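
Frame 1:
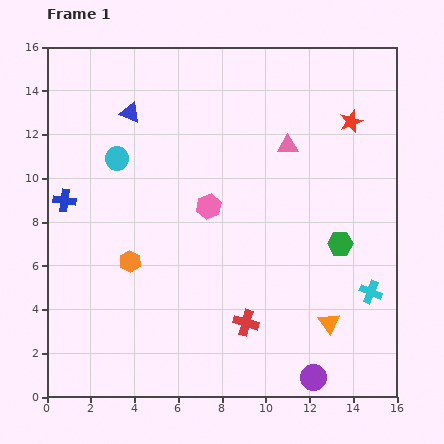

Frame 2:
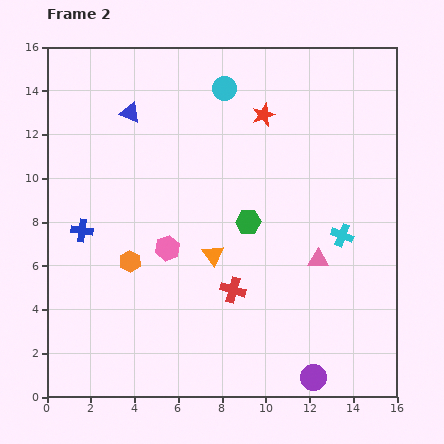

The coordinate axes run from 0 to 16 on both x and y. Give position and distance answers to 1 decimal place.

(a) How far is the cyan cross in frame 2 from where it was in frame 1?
2.9

The cyan cross moved from (14.8, 4.8) to (13.5, 7.4), a distance of √(1.3² + 2.6²) ≈ 2.9.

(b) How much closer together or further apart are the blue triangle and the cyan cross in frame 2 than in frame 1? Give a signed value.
-2.5

Distance in frame 1: 13.7. Distance in frame 2: 11.2.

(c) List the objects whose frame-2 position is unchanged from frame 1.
the purple circle, the orange hexagon, the blue triangle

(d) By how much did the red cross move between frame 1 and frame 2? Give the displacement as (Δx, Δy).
(-0.6, 1.5)

The red cross was at (9.1, 3.4) in frame 1 and (8.5, 4.9) in frame 2.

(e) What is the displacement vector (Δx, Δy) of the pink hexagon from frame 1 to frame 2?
(-1.9, -1.9)

The pink hexagon was at (7.4, 8.7) in frame 1 and (5.5, 6.8) in frame 2.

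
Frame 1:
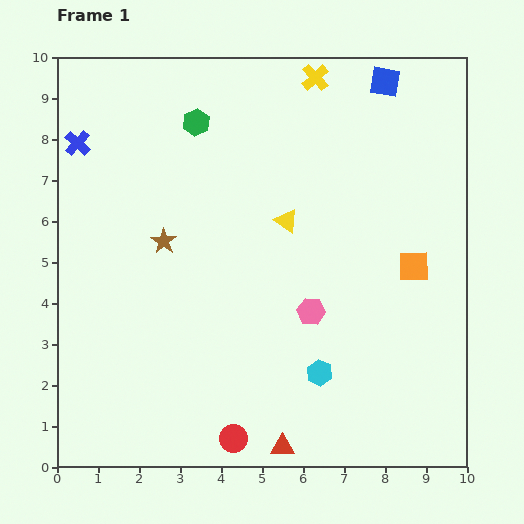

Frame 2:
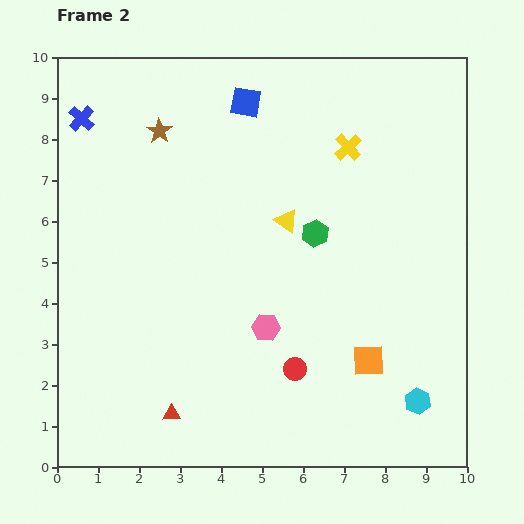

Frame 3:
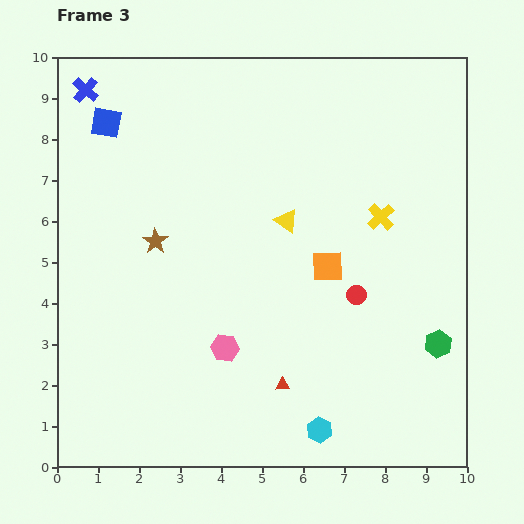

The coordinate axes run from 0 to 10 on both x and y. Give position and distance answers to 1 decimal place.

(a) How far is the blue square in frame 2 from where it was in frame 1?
3.4

The blue square moved from (8.0, 9.4) to (4.6, 8.9), a distance of √(3.4² + 0.5²) ≈ 3.4.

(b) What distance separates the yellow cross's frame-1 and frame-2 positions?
1.9

The yellow cross moved from (6.3, 9.5) to (7.1, 7.8), a distance of √(0.8² + 1.7²) ≈ 1.9.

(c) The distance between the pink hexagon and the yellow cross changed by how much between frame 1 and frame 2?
-0.9

Distance in frame 1: 5.7. Distance in frame 2: 4.8.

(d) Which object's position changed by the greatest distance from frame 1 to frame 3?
the green hexagon

(moved 8.0; next 6.9)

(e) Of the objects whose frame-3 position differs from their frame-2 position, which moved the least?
the blue cross

(moved 0.7)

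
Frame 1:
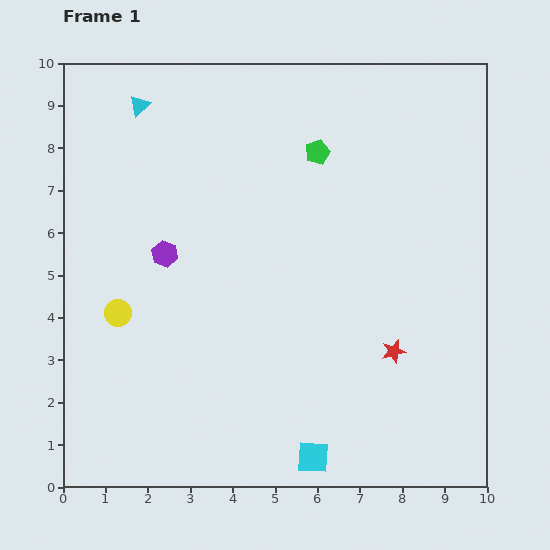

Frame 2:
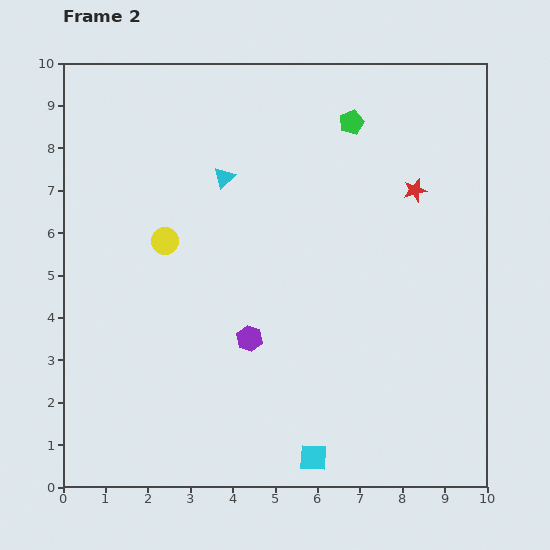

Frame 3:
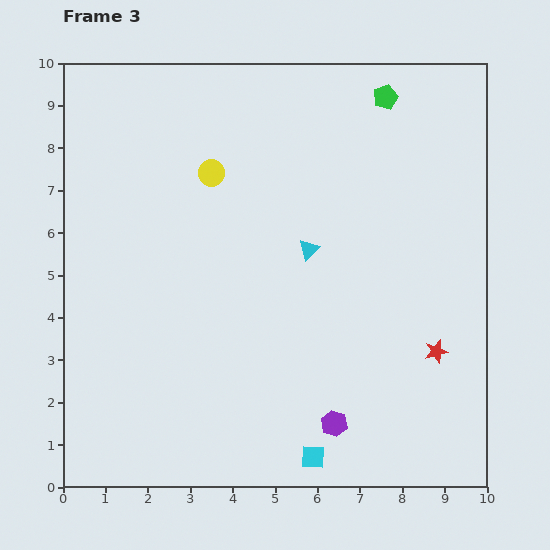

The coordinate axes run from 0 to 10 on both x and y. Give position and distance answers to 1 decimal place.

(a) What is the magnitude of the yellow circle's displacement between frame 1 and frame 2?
2.0

The yellow circle moved from (1.3, 4.1) to (2.4, 5.8), a distance of √(1.1² + 1.7²) ≈ 2.0.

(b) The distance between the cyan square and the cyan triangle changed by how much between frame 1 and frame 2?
-2.4

Distance in frame 1: 9.3. Distance in frame 2: 6.9.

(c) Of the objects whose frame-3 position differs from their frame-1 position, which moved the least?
the red star

(moved 1.0)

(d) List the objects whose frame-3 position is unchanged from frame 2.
the cyan square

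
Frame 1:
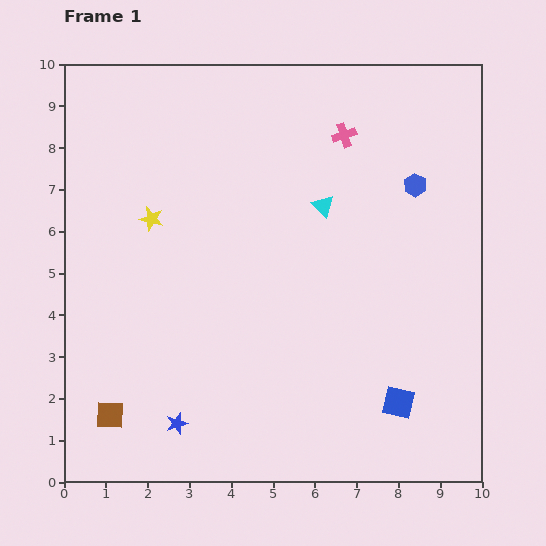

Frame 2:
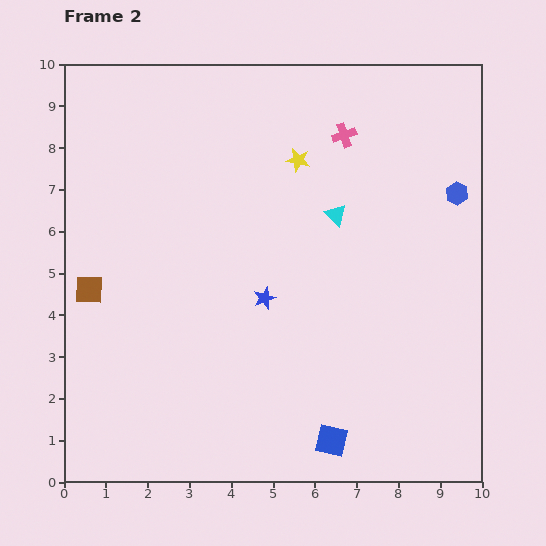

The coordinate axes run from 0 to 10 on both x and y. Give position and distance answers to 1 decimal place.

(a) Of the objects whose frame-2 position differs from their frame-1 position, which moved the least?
the cyan triangle

(moved 0.4)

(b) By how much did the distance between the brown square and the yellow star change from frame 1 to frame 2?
+1.1

Distance in frame 1: 4.8. Distance in frame 2: 5.9.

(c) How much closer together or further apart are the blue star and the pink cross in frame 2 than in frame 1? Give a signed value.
-3.7

Distance in frame 1: 8.0. Distance in frame 2: 4.3.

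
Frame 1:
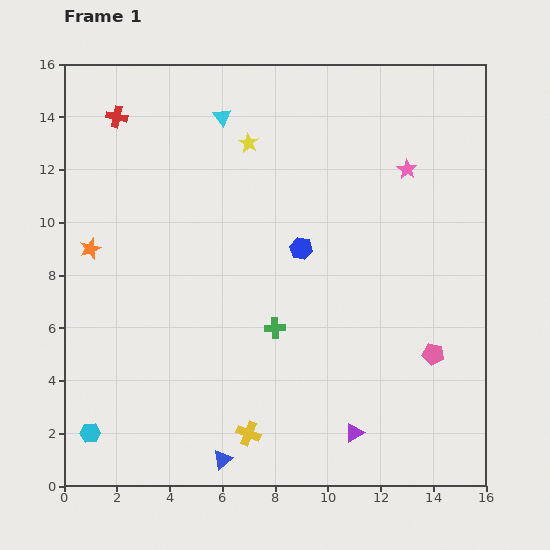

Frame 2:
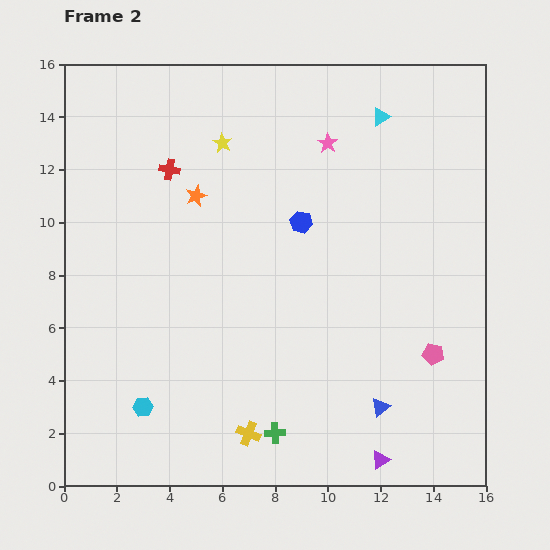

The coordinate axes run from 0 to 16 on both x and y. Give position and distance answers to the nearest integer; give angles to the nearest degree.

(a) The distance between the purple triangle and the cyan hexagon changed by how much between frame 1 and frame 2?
-1

Distance in frame 1: 10. Distance in frame 2: 9.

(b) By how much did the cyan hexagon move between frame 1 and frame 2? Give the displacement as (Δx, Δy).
(2, 1)

The cyan hexagon was at (1, 2) in frame 1 and (3, 3) in frame 2.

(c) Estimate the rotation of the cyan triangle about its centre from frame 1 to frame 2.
34° clockwise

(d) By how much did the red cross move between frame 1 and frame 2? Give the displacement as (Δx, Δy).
(2, -2)

The red cross was at (2, 14) in frame 1 and (4, 12) in frame 2.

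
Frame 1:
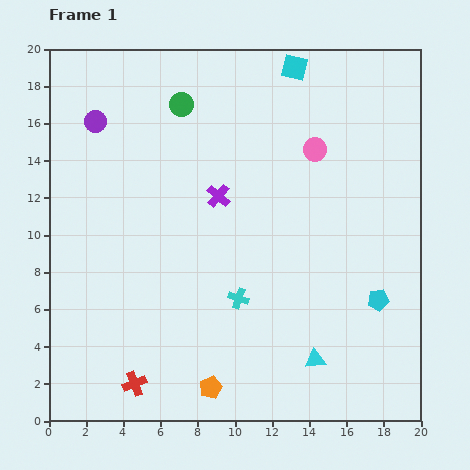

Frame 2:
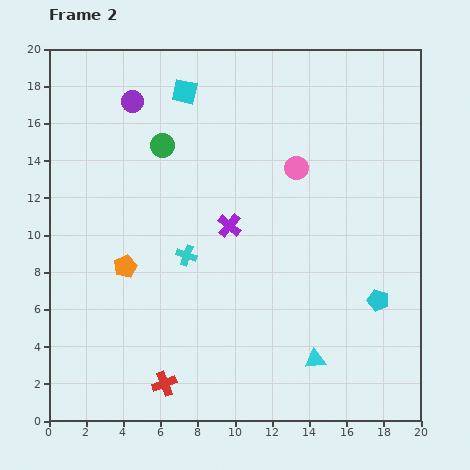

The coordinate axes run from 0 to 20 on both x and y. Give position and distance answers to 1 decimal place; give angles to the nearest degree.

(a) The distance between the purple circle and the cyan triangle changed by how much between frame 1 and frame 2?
-0.4

Distance in frame 1: 17.4. Distance in frame 2: 17.0.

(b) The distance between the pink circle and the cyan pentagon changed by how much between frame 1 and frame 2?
-0.4

Distance in frame 1: 8.8. Distance in frame 2: 8.4.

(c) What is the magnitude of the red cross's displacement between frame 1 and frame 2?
1.6

The red cross moved from (4.6, 2.0) to (6.2, 2.0), a distance of √(1.6² + 0.0²) ≈ 1.6.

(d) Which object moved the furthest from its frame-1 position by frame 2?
the orange pentagon

(moved 8.0; next 6.0)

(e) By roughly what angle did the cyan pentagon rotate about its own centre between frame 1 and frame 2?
25° clockwise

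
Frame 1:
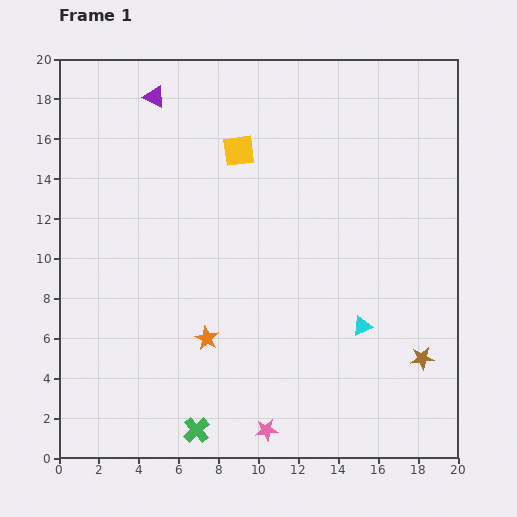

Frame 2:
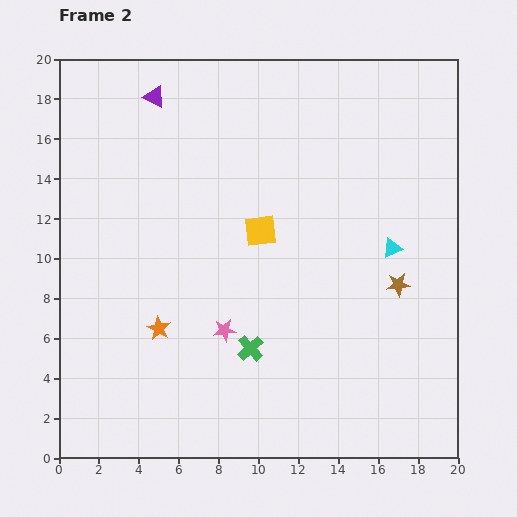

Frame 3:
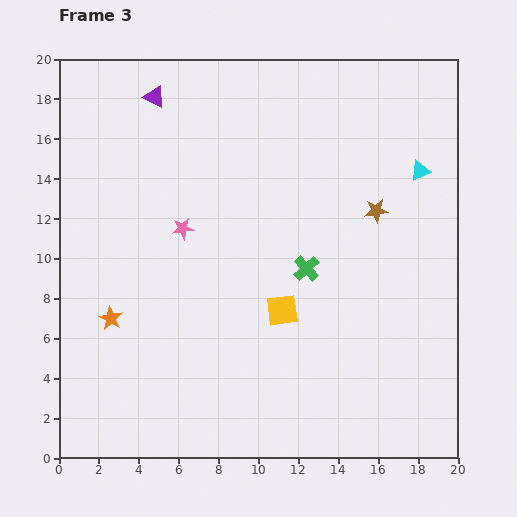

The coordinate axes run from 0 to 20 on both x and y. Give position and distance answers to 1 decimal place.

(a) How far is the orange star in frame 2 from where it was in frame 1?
2.5

The orange star moved from (7.4, 6.0) to (5.0, 6.5), a distance of √(2.4² + 0.5²) ≈ 2.5.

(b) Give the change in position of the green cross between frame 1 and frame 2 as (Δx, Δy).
(2.7, 4.1)

The green cross was at (6.9, 1.4) in frame 1 and (9.6, 5.5) in frame 2.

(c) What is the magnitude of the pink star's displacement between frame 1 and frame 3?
10.9

The pink star moved from (10.4, 1.4) to (6.2, 11.5), a distance of √(4.2² + 10.1²) ≈ 10.9.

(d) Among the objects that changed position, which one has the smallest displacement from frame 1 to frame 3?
the orange star

(moved 4.9)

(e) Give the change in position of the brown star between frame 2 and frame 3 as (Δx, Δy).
(-1.1, 3.7)

The brown star was at (17.0, 8.7) in frame 2 and (15.9, 12.4) in frame 3.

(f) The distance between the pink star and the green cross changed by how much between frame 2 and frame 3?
+4.9

Distance in frame 2: 1.6. Distance in frame 3: 6.5.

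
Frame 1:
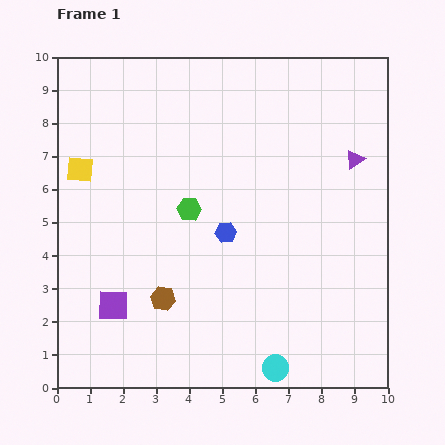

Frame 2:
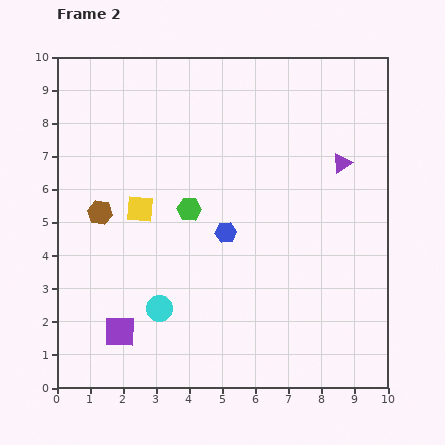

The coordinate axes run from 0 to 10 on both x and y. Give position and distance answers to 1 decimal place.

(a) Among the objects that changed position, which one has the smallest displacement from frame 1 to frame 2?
the purple triangle

(moved 0.4)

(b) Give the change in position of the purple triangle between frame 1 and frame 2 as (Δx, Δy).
(-0.4, -0.1)

The purple triangle was at (9.0, 6.9) in frame 1 and (8.6, 6.8) in frame 2.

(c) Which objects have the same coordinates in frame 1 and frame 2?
the blue hexagon, the green hexagon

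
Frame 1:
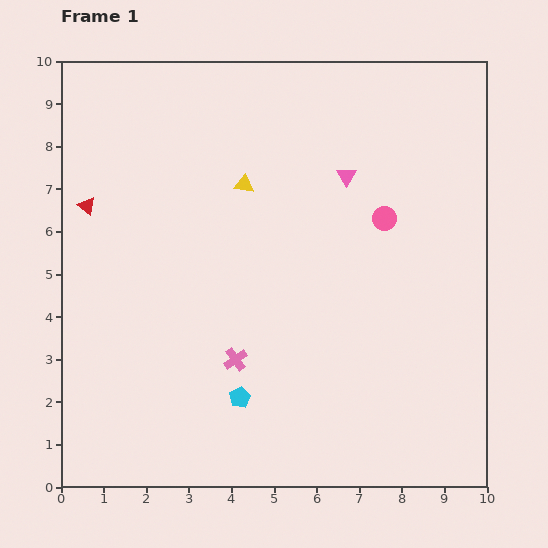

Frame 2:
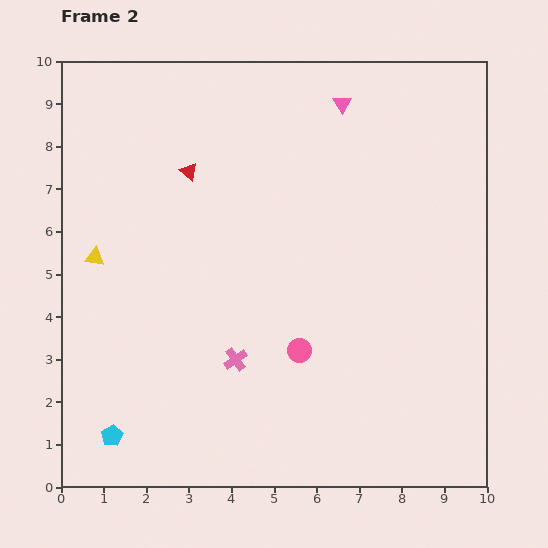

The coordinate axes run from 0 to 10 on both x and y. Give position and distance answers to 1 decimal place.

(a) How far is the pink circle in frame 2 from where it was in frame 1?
3.7

The pink circle moved from (7.6, 6.3) to (5.6, 3.2), a distance of √(2.0² + 3.1²) ≈ 3.7.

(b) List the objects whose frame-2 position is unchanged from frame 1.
the pink cross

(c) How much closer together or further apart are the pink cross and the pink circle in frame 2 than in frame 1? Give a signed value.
-3.3

Distance in frame 1: 4.8. Distance in frame 2: 1.5.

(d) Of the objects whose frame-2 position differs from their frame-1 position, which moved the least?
the pink triangle

(moved 1.7)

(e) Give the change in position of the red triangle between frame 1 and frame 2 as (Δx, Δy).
(2.4, 0.8)

The red triangle was at (0.6, 6.6) in frame 1 and (3.0, 7.4) in frame 2.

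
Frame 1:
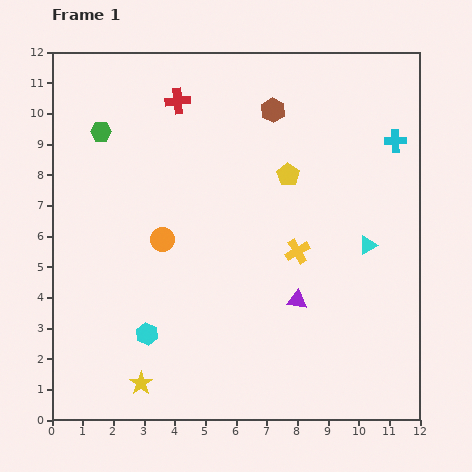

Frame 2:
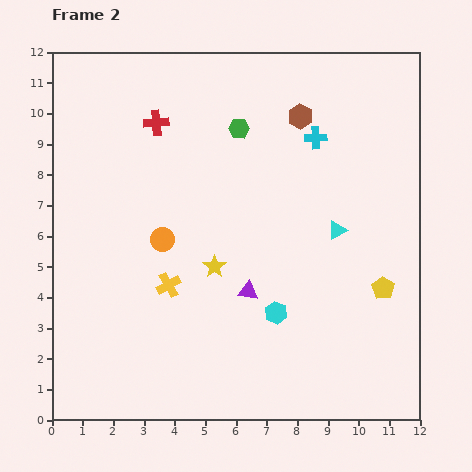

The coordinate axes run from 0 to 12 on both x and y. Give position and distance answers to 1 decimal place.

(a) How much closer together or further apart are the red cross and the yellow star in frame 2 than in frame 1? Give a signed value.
-4.2

Distance in frame 1: 9.3. Distance in frame 2: 5.1.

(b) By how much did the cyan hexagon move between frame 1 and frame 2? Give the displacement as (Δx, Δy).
(4.2, 0.7)

The cyan hexagon was at (3.1, 2.8) in frame 1 and (7.3, 3.5) in frame 2.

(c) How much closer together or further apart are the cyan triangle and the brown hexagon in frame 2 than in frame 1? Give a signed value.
-1.5

Distance in frame 1: 5.4. Distance in frame 2: 3.9.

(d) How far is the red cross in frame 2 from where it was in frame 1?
1.0

The red cross moved from (4.1, 10.4) to (3.4, 9.7), a distance of √(0.7² + 0.7²) ≈ 1.0.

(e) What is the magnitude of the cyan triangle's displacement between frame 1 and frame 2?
1.1

The cyan triangle moved from (10.3, 5.7) to (9.3, 6.2), a distance of √(1.0² + 0.5²) ≈ 1.1.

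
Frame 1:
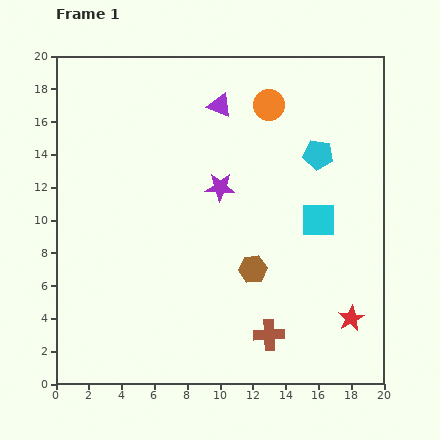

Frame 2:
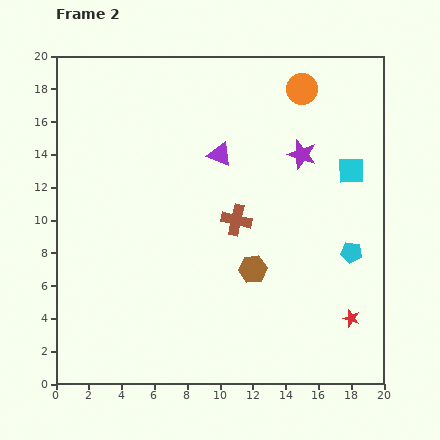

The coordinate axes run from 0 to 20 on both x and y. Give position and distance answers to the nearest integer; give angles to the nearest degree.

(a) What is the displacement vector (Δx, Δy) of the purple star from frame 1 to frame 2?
(5, 2)

The purple star was at (10, 12) in frame 1 and (15, 14) in frame 2.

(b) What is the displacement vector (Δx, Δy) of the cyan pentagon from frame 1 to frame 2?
(2, -6)

The cyan pentagon was at (16, 14) in frame 1 and (18, 8) in frame 2.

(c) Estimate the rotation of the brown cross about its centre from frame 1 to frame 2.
16° clockwise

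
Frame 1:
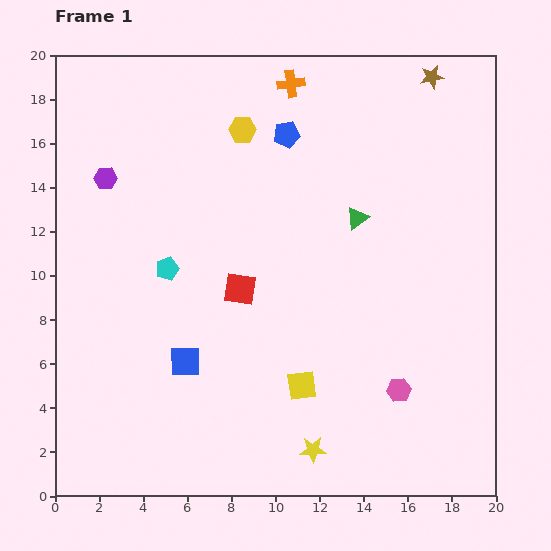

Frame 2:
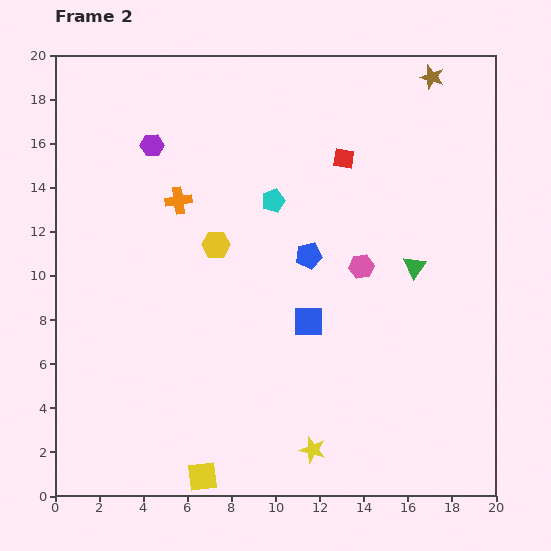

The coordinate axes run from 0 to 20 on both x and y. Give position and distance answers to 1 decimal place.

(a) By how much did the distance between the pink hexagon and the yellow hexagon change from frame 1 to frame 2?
-7.1

Distance in frame 1: 13.8. Distance in frame 2: 6.7.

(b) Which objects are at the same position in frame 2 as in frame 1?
the brown star, the yellow star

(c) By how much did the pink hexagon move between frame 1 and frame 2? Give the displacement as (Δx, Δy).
(-1.7, 5.6)

The pink hexagon was at (15.6, 4.8) in frame 1 and (13.9, 10.4) in frame 2.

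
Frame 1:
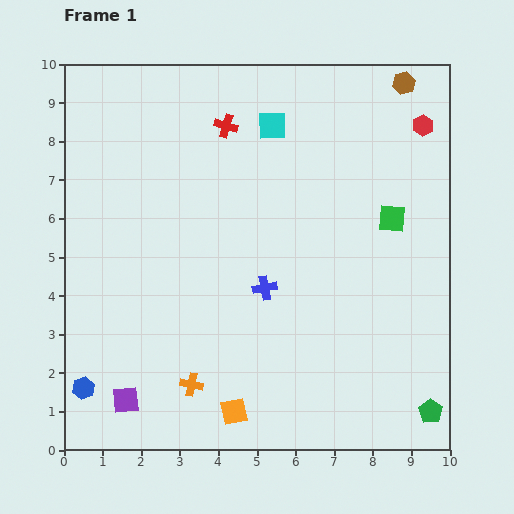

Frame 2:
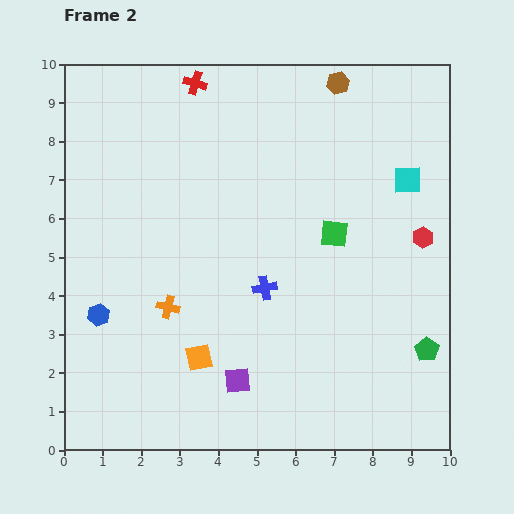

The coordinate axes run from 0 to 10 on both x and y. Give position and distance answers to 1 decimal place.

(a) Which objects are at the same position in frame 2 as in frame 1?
the blue cross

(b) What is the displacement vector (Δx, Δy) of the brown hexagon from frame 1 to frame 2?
(-1.7, 0.0)

The brown hexagon was at (8.8, 9.5) in frame 1 and (7.1, 9.5) in frame 2.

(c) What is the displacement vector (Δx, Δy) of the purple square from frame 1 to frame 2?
(2.9, 0.5)

The purple square was at (1.6, 1.3) in frame 1 and (4.5, 1.8) in frame 2.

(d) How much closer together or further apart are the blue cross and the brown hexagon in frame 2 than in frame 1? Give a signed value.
-0.8

Distance in frame 1: 6.4. Distance in frame 2: 5.6.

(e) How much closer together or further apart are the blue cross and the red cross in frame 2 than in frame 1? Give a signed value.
+1.3

Distance in frame 1: 4.3. Distance in frame 2: 5.6.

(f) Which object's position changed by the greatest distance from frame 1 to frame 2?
the cyan square

(moved 3.8; next 2.9)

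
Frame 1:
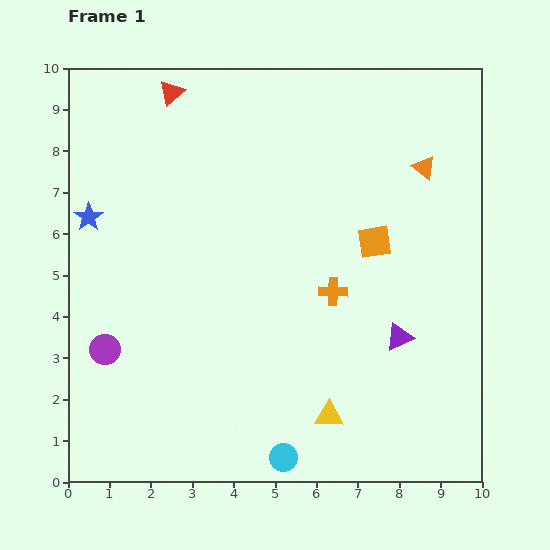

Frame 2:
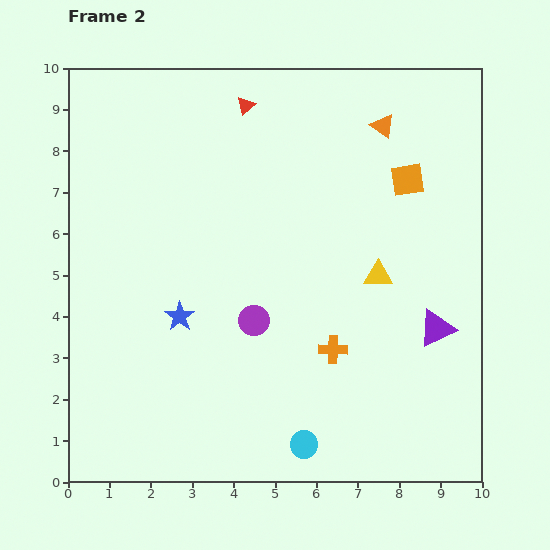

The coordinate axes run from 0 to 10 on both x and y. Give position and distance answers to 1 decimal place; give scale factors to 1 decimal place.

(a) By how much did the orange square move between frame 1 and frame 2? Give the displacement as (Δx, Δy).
(0.8, 1.5)

The orange square was at (7.4, 5.8) in frame 1 and (8.2, 7.3) in frame 2.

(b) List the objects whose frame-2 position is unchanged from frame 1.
none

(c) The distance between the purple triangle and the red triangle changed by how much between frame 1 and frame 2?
-1.0

Distance in frame 1: 8.1. Distance in frame 2: 7.1.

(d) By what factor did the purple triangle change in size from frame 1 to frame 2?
1.3×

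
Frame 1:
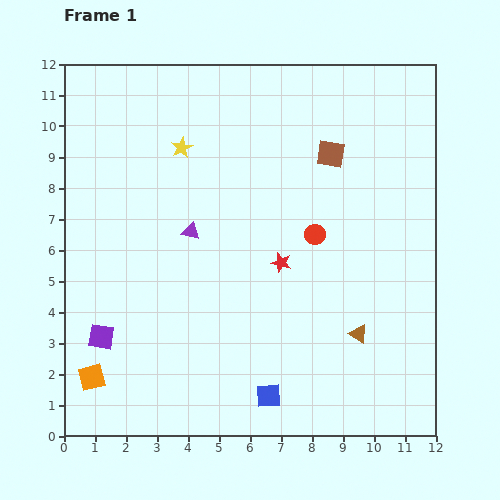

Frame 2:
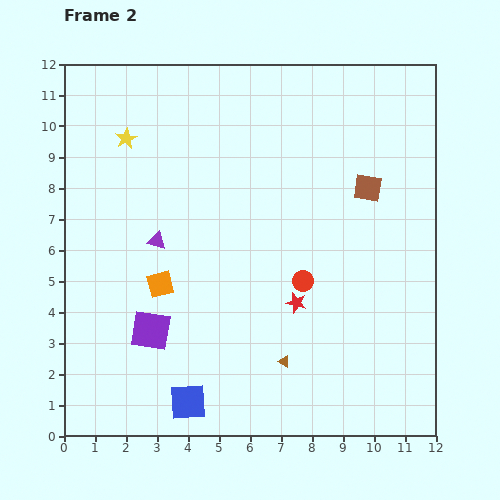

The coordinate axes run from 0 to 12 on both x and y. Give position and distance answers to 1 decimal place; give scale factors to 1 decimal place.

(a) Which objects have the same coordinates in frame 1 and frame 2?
none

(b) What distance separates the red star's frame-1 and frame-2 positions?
1.4

The red star moved from (7.0, 5.6) to (7.5, 4.3), a distance of √(0.5² + 1.3²) ≈ 1.4.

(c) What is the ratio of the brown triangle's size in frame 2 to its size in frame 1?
0.6×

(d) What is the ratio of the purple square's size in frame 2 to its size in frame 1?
1.6×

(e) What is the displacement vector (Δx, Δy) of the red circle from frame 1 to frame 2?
(-0.4, -1.5)

The red circle was at (8.1, 6.5) in frame 1 and (7.7, 5.0) in frame 2.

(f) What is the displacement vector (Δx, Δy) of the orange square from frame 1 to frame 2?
(2.2, 3.0)

The orange square was at (0.9, 1.9) in frame 1 and (3.1, 4.9) in frame 2.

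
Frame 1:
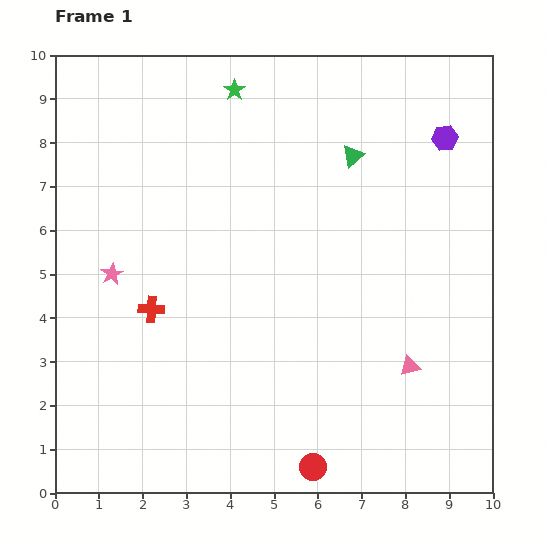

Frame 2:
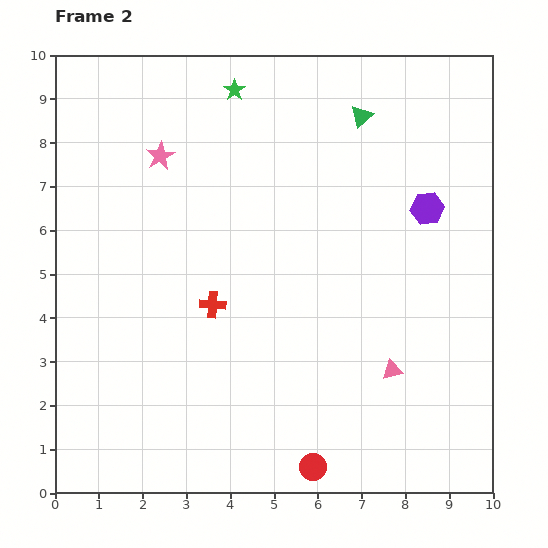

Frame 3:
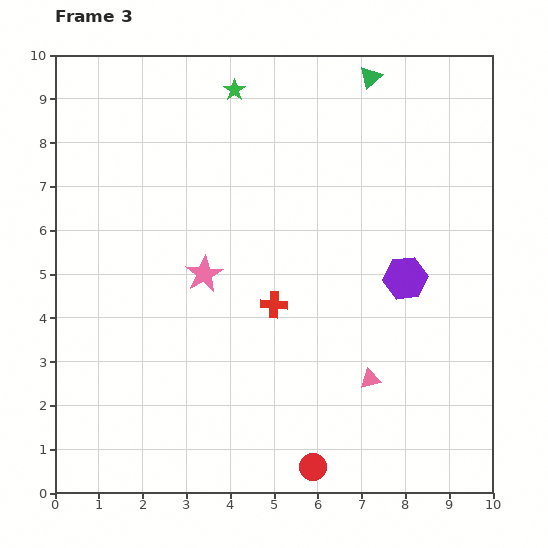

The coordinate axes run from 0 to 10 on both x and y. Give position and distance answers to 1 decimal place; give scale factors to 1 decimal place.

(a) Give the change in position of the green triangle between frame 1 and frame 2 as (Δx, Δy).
(0.2, 0.9)

The green triangle was at (6.8, 7.7) in frame 1 and (7.0, 8.6) in frame 2.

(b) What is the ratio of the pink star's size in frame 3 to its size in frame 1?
1.6×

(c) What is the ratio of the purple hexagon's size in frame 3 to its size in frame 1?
1.7×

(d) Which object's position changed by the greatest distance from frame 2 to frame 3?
the pink star

(moved 2.9; next 1.7)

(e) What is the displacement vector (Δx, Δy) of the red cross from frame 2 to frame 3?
(1.4, 0.0)

The red cross was at (3.6, 4.3) in frame 2 and (5.0, 4.3) in frame 3.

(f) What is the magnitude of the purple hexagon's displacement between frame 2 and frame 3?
1.7

The purple hexagon moved from (8.5, 6.5) to (8.0, 4.9), a distance of √(0.5² + 1.6²) ≈ 1.7.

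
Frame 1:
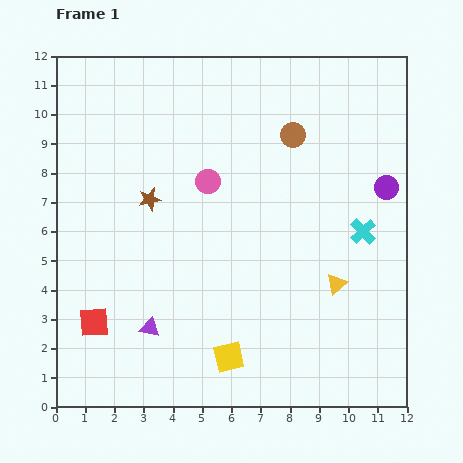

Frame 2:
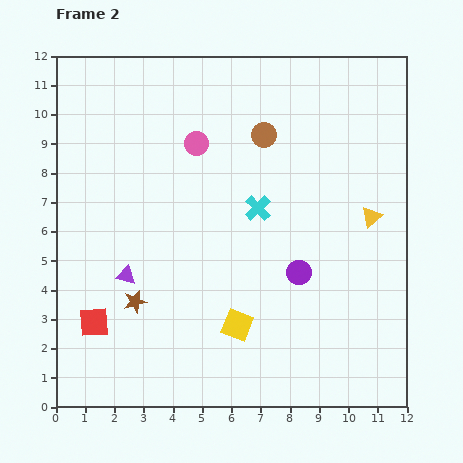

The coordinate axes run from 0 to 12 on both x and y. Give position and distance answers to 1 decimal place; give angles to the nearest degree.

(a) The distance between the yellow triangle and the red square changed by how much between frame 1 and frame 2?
+1.8

Distance in frame 1: 8.4. Distance in frame 2: 10.2.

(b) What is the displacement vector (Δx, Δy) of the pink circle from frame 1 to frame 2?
(-0.4, 1.3)

The pink circle was at (5.2, 7.7) in frame 1 and (4.8, 9.0) in frame 2.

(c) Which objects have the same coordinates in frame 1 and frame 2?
the red square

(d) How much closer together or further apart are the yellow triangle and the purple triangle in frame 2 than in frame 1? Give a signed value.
+2.0

Distance in frame 1: 6.6. Distance in frame 2: 8.6.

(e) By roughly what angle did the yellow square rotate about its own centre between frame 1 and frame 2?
34° clockwise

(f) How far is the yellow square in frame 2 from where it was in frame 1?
1.1

The yellow square moved from (5.9, 1.7) to (6.2, 2.8), a distance of √(0.3² + 1.1²) ≈ 1.1.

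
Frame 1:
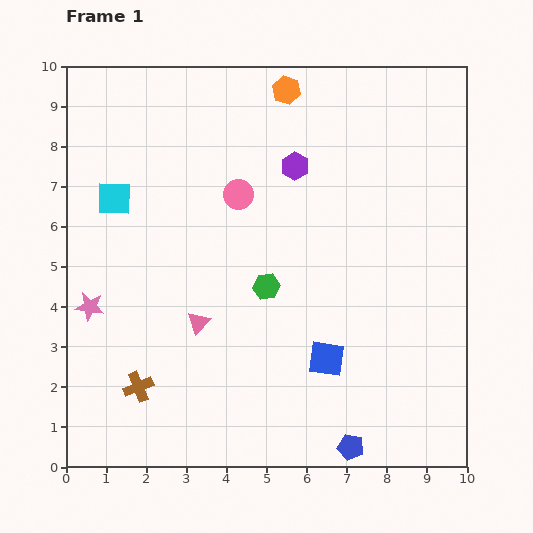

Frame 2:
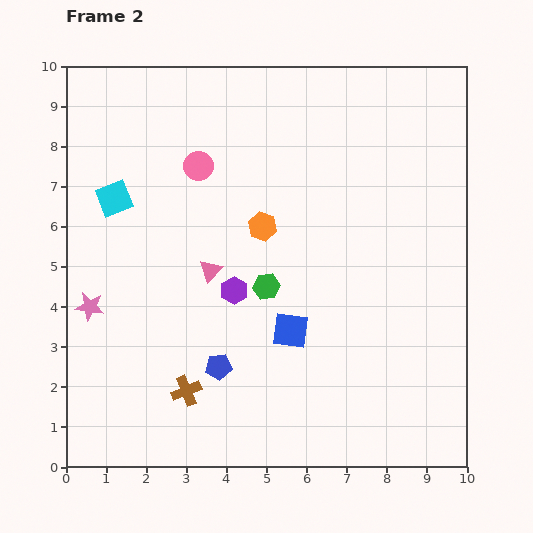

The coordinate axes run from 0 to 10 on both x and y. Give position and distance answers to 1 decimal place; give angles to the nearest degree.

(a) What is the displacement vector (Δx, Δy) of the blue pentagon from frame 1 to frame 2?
(-3.3, 2.0)

The blue pentagon was at (7.1, 0.5) in frame 1 and (3.8, 2.5) in frame 2.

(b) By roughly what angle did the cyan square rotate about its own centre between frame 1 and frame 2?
23° counter-clockwise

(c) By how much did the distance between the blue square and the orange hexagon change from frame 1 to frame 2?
-4.1

Distance in frame 1: 6.8. Distance in frame 2: 2.7.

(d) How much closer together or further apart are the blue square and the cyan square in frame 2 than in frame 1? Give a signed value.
-1.1

Distance in frame 1: 6.6. Distance in frame 2: 5.5.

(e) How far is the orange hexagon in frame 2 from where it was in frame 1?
3.5

The orange hexagon moved from (5.5, 9.4) to (4.9, 6.0), a distance of √(0.6² + 3.4²) ≈ 3.5.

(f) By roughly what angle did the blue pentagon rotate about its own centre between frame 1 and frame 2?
19° counter-clockwise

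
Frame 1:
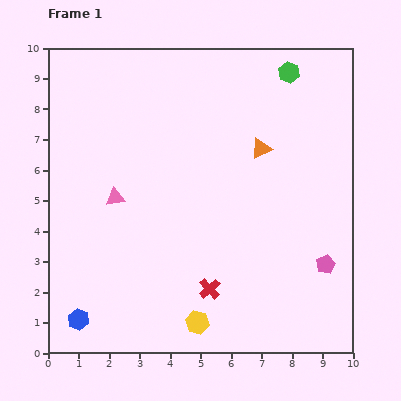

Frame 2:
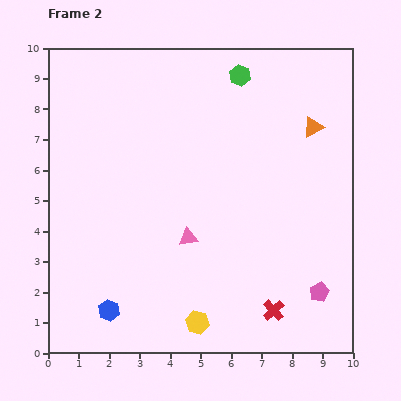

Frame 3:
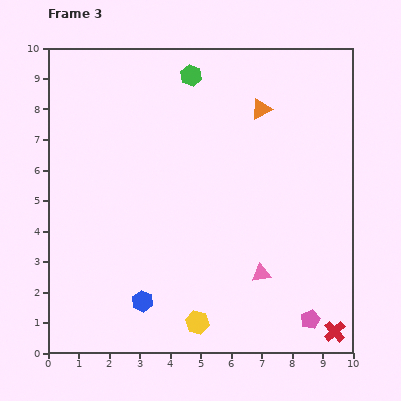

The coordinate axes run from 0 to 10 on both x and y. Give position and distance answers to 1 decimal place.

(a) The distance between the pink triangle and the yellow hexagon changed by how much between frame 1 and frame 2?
-2.1

Distance in frame 1: 4.9. Distance in frame 2: 2.8.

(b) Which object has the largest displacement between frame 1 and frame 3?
the pink triangle

(moved 5.4; next 4.3)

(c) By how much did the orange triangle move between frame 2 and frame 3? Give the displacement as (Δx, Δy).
(-1.7, 0.6)

The orange triangle was at (8.7, 7.4) in frame 2 and (7.0, 8.0) in frame 3.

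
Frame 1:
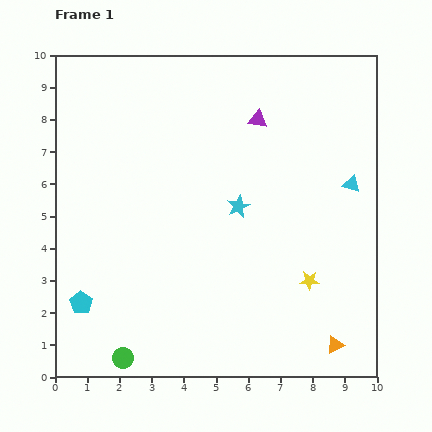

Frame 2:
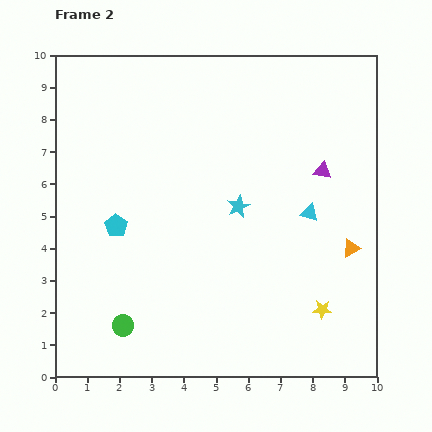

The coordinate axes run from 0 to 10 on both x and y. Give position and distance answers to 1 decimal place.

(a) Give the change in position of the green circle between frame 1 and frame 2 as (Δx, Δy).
(0.0, 1.0)

The green circle was at (2.1, 0.6) in frame 1 and (2.1, 1.6) in frame 2.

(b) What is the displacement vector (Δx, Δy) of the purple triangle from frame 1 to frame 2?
(2.0, -1.6)

The purple triangle was at (6.3, 8.0) in frame 1 and (8.3, 6.4) in frame 2.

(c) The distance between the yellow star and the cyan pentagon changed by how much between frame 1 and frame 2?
-0.2

Distance in frame 1: 7.1. Distance in frame 2: 6.9.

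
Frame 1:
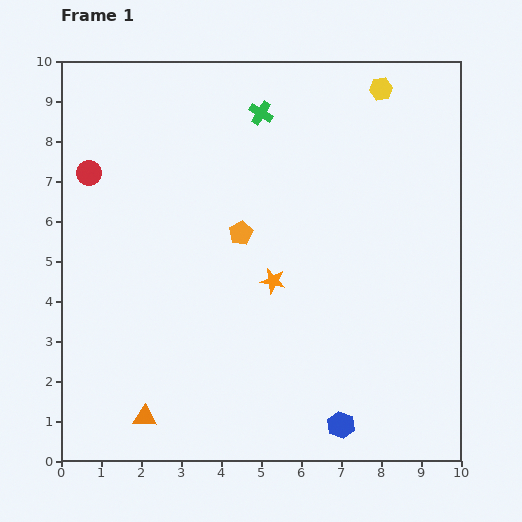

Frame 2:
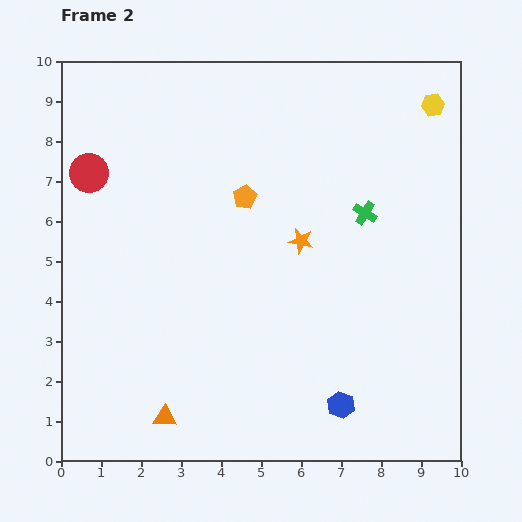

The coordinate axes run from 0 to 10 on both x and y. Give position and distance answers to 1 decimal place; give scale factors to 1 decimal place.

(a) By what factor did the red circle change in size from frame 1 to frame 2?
1.6×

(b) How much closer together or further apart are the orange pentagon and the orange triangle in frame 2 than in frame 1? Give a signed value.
+0.7

Distance in frame 1: 5.2. Distance in frame 2: 5.9.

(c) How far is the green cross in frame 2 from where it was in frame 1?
3.6

The green cross moved from (5.0, 8.7) to (7.6, 6.2), a distance of √(2.6² + 2.5²) ≈ 3.6.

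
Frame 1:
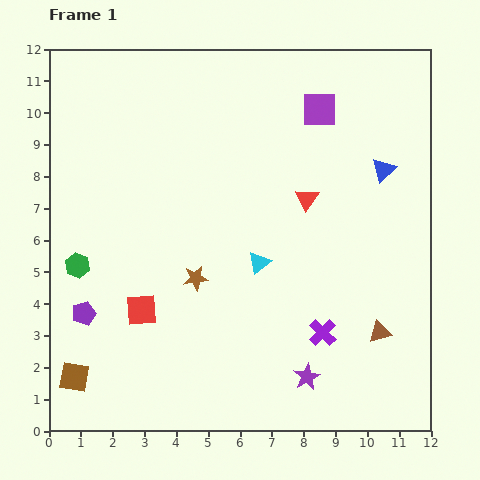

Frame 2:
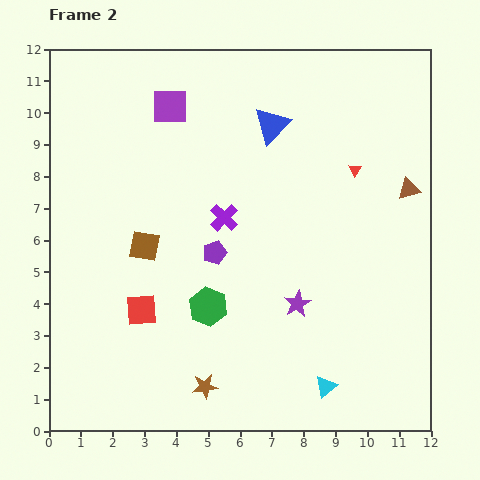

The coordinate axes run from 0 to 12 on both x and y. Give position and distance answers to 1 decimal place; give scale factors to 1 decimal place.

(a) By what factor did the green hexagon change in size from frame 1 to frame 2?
1.6×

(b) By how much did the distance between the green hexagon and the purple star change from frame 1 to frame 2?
-5.2

Distance in frame 1: 8.0. Distance in frame 2: 2.8.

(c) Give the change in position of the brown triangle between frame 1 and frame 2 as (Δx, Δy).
(0.9, 4.5)

The brown triangle was at (10.4, 3.1) in frame 1 and (11.3, 7.6) in frame 2.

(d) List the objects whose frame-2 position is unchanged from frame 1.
the red square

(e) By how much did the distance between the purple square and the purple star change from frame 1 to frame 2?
-1.0

Distance in frame 1: 8.4. Distance in frame 2: 7.4.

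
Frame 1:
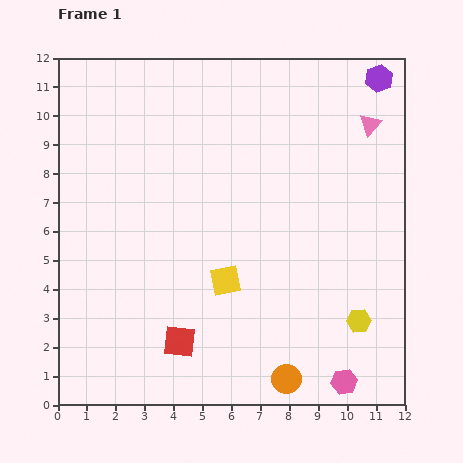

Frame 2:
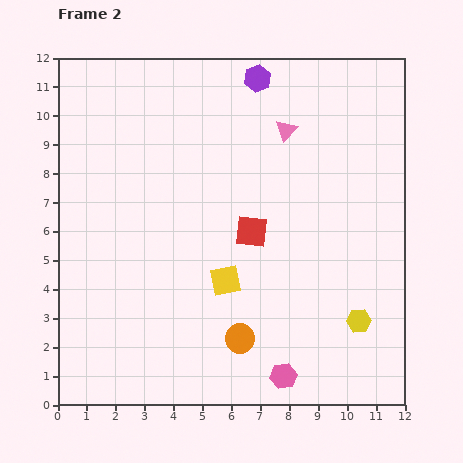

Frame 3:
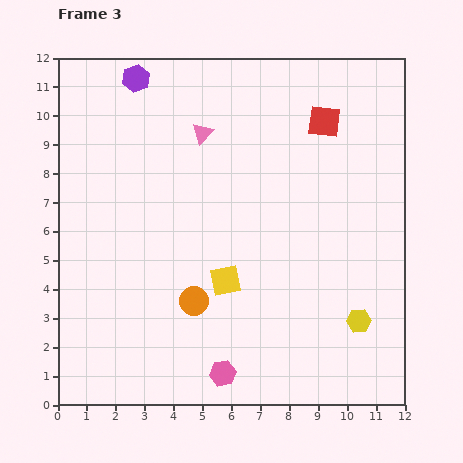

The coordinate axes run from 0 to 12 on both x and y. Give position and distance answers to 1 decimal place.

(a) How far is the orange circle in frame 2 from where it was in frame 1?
2.1

The orange circle moved from (7.9, 0.9) to (6.3, 2.3), a distance of √(1.6² + 1.4²) ≈ 2.1.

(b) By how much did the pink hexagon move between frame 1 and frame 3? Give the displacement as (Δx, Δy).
(-4.2, 0.3)

The pink hexagon was at (9.9, 0.8) in frame 1 and (5.7, 1.1) in frame 3.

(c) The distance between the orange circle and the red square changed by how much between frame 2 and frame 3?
+4.0

Distance in frame 2: 3.7. Distance in frame 3: 7.7.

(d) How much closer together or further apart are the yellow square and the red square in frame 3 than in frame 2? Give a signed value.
+4.6

Distance in frame 2: 1.9. Distance in frame 3: 6.5.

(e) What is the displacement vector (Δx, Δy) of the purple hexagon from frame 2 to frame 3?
(-4.2, 0.0)

The purple hexagon was at (6.9, 11.3) in frame 2 and (2.7, 11.3) in frame 3.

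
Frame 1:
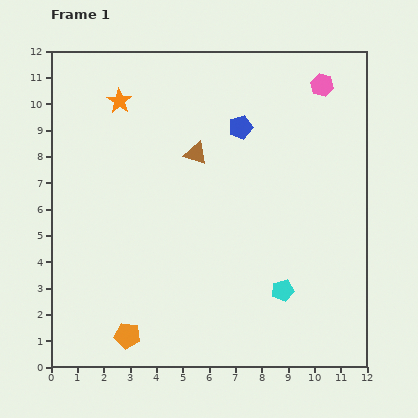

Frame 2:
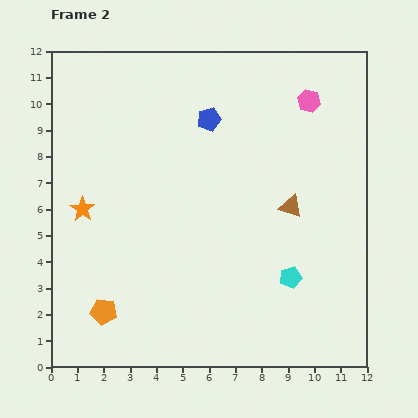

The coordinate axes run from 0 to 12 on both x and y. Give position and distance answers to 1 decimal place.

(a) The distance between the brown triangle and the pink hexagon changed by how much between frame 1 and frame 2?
-1.4

Distance in frame 1: 5.5. Distance in frame 2: 4.1.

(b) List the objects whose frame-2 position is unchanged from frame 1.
none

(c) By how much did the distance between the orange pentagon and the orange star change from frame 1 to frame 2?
-4.9

Distance in frame 1: 8.9. Distance in frame 2: 4.0.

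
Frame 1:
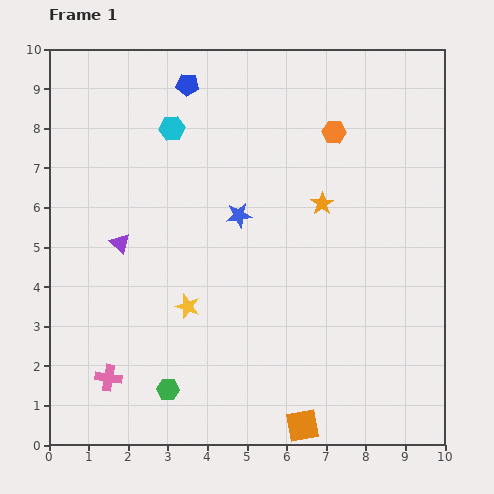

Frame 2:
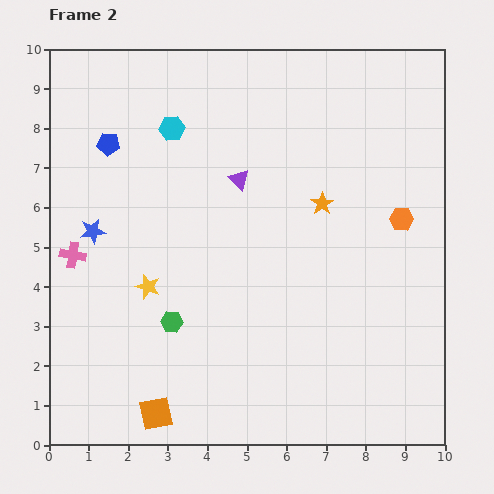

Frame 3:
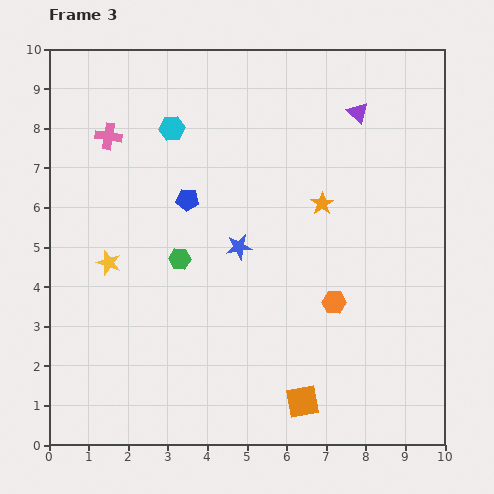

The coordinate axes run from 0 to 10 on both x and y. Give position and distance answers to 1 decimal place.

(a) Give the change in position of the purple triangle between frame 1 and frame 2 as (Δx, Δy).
(3.0, 1.6)

The purple triangle was at (1.8, 5.1) in frame 1 and (4.8, 6.7) in frame 2.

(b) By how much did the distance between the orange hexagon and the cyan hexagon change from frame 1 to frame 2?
+2.1

Distance in frame 1: 4.1. Distance in frame 2: 6.2.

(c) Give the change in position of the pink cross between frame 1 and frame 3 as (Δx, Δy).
(0.0, 6.1)

The pink cross was at (1.5, 1.7) in frame 1 and (1.5, 7.8) in frame 3.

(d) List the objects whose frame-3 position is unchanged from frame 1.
the orange star, the cyan hexagon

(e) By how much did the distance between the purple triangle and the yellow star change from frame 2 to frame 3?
+3.9

Distance in frame 2: 3.5. Distance in frame 3: 7.4.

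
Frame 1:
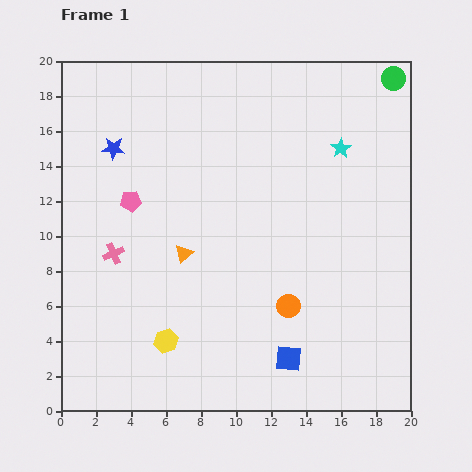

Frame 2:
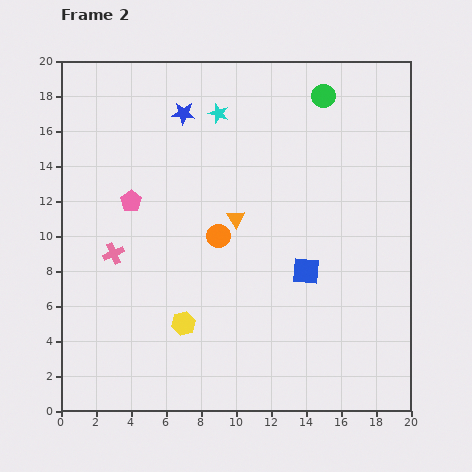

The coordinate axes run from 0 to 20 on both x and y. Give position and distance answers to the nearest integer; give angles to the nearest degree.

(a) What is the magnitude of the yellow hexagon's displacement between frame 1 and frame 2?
1

The yellow hexagon moved from (6, 4) to (7, 5), a distance of √(1² + 1²) ≈ 1.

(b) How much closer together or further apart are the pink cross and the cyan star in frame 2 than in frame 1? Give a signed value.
-4

Distance in frame 1: 14. Distance in frame 2: 10.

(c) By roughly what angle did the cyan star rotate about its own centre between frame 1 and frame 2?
20° counter-clockwise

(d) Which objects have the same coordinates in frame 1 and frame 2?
the pink cross, the pink pentagon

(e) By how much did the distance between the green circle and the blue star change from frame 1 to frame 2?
-8

Distance in frame 1: 16. Distance in frame 2: 8.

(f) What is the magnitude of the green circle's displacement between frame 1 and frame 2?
4

The green circle moved from (19, 19) to (15, 18), a distance of √(4² + 1²) ≈ 4.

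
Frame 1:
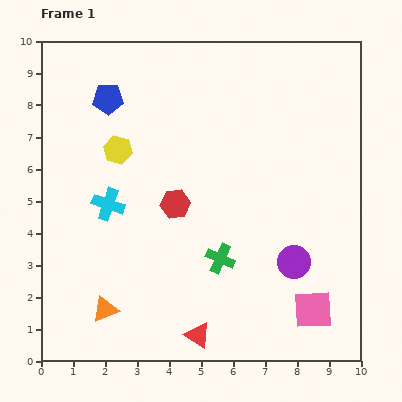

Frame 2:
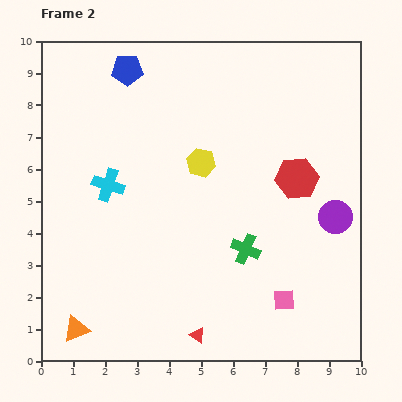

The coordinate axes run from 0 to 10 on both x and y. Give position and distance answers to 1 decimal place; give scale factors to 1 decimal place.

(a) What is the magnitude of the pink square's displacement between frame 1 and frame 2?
0.9

The pink square moved from (8.5, 1.6) to (7.6, 1.9), a distance of √(0.9² + 0.3²) ≈ 0.9.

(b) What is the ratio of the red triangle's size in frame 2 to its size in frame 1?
0.6×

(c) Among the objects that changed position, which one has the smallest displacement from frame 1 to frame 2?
the cyan cross

(moved 0.6)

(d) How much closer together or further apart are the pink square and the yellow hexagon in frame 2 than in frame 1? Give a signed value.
-2.9

Distance in frame 1: 7.9. Distance in frame 2: 5.0.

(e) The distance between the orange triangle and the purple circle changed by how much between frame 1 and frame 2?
+2.7

Distance in frame 1: 6.1. Distance in frame 2: 8.8.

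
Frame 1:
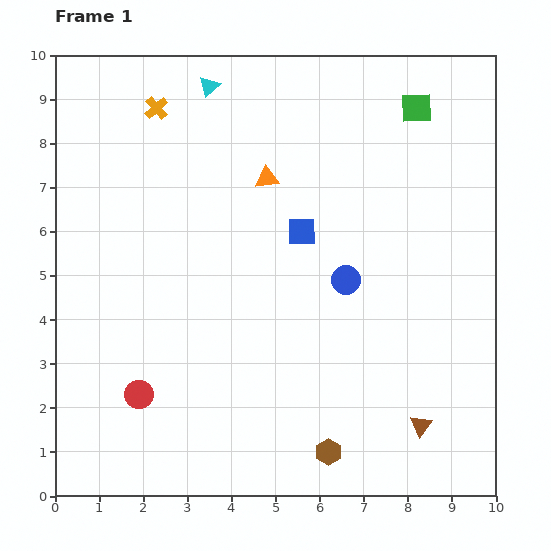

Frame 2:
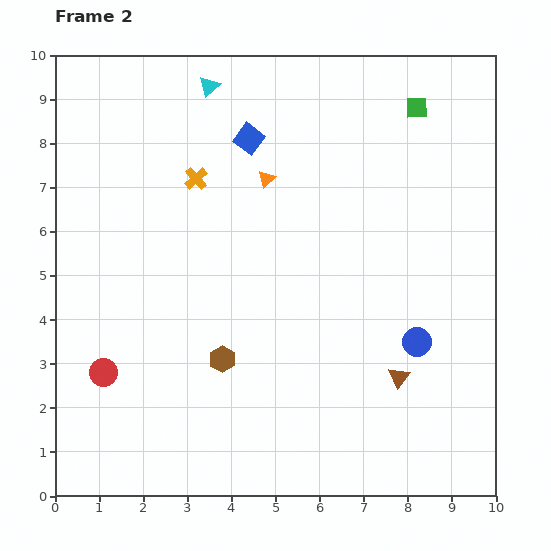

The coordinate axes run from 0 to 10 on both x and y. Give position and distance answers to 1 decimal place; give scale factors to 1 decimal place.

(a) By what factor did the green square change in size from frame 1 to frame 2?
0.7×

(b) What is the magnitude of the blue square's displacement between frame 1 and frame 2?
2.4

The blue square moved from (5.6, 6.0) to (4.4, 8.1), a distance of √(1.2² + 2.1²) ≈ 2.4.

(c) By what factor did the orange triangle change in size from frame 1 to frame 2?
0.7×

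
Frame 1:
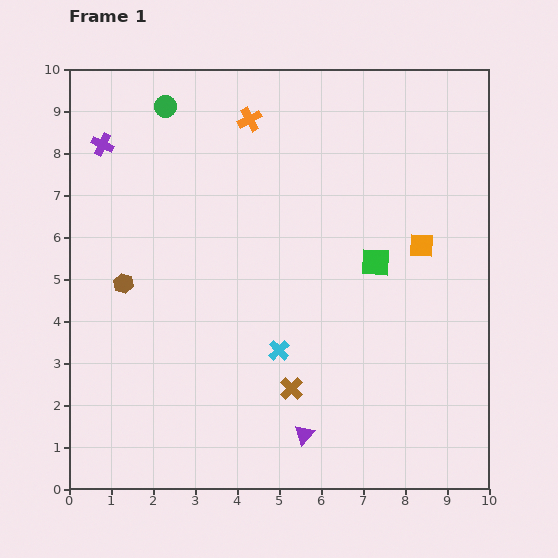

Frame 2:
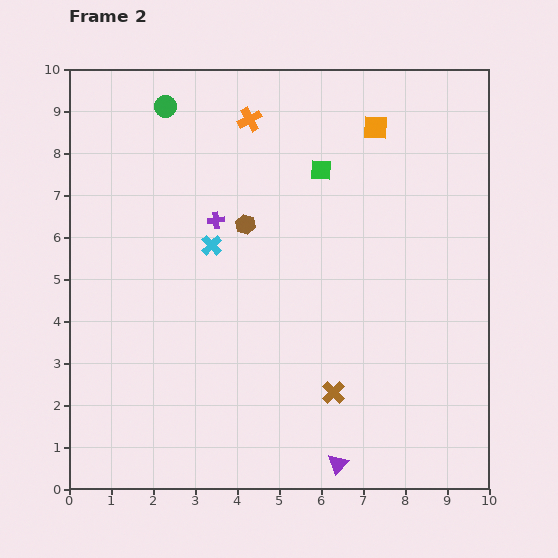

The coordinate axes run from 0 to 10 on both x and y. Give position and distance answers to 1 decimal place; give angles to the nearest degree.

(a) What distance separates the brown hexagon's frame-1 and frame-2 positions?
3.2

The brown hexagon moved from (1.3, 4.9) to (4.2, 6.3), a distance of √(2.9² + 1.4²) ≈ 3.2.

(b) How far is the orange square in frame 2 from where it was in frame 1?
3.0

The orange square moved from (8.4, 5.8) to (7.3, 8.6), a distance of √(1.1² + 2.8²) ≈ 3.0.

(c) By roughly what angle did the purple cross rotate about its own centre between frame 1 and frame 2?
32° counter-clockwise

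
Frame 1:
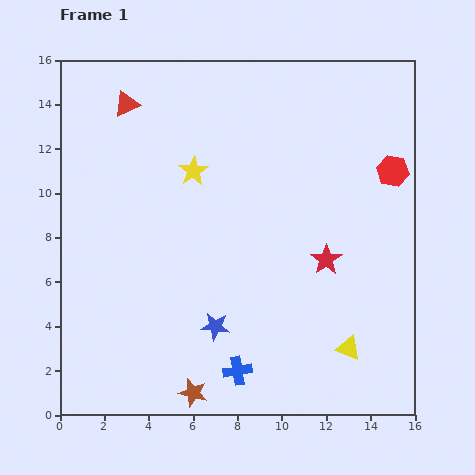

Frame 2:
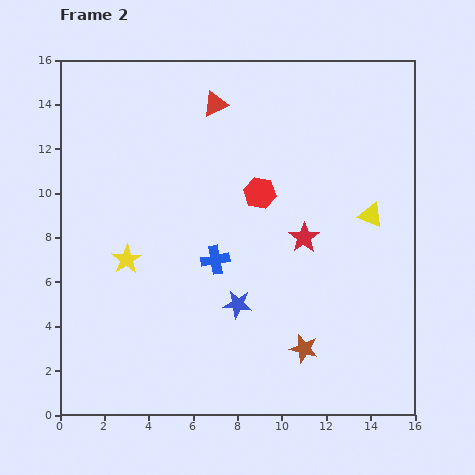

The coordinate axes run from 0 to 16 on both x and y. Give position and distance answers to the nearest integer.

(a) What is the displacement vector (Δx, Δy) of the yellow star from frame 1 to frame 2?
(-3, -4)

The yellow star was at (6, 11) in frame 1 and (3, 7) in frame 2.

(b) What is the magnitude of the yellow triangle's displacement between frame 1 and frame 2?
6

The yellow triangle moved from (13, 3) to (14, 9), a distance of √(1² + 6²) ≈ 6.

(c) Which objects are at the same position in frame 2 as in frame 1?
none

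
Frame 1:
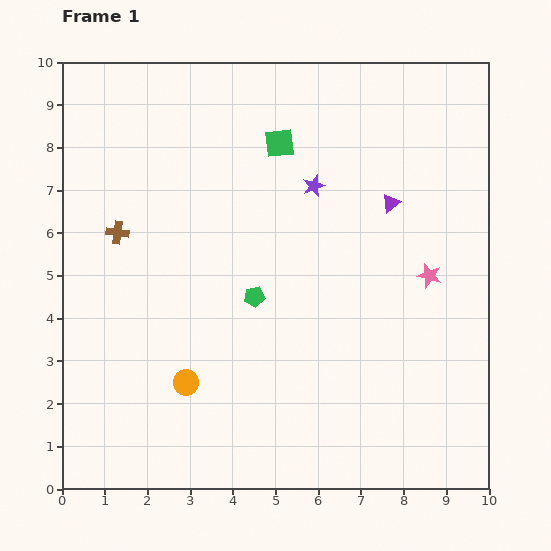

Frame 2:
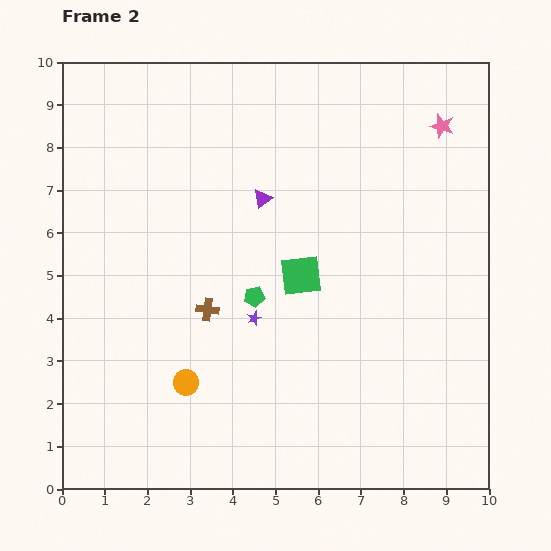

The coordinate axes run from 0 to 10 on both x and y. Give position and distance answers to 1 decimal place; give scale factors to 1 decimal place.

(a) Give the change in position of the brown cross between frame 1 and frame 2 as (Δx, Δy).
(2.1, -1.8)

The brown cross was at (1.3, 6.0) in frame 1 and (3.4, 4.2) in frame 2.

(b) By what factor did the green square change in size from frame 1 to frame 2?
1.4×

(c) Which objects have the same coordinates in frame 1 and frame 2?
the green pentagon, the orange circle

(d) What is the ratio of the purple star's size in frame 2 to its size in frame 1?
0.6×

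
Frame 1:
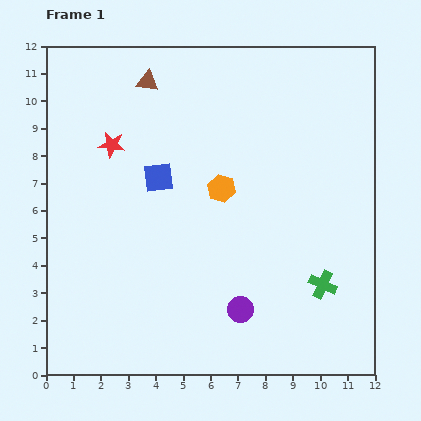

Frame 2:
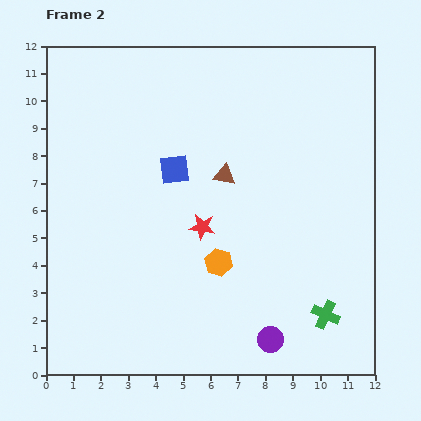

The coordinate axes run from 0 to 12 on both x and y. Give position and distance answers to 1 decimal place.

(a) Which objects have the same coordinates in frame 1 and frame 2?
none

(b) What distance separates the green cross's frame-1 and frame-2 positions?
1.1

The green cross moved from (10.1, 3.3) to (10.2, 2.2), a distance of √(0.1² + 1.1²) ≈ 1.1.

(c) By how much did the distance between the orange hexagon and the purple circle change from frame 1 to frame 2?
-1.1

Distance in frame 1: 4.5. Distance in frame 2: 3.4.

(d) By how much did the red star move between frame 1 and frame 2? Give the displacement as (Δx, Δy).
(3.3, -3.0)

The red star was at (2.4, 8.4) in frame 1 and (5.7, 5.4) in frame 2.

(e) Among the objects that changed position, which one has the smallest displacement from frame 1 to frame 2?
the blue square

(moved 0.7)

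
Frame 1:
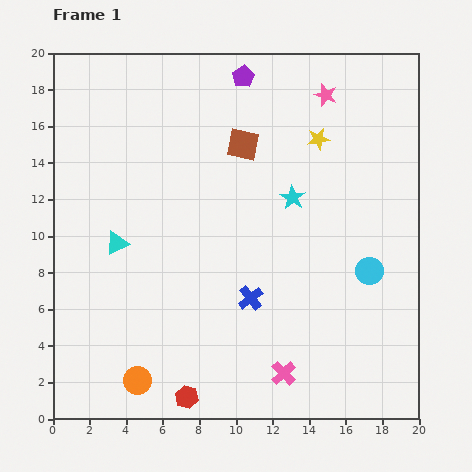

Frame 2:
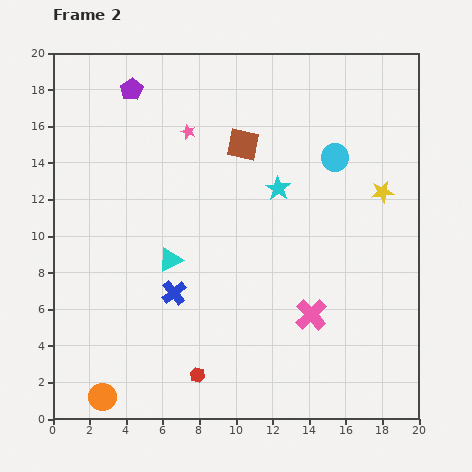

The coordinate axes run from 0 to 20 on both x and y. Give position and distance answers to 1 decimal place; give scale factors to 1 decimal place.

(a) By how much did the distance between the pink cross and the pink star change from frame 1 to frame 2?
-3.4

Distance in frame 1: 15.4. Distance in frame 2: 12.0.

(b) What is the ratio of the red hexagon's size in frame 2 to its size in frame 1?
0.6×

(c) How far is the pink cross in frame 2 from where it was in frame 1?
3.5

The pink cross moved from (12.6, 2.5) to (14.1, 5.7), a distance of √(1.5² + 3.2²) ≈ 3.5.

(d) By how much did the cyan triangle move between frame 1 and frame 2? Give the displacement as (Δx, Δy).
(2.9, -0.9)

The cyan triangle was at (3.5, 9.6) in frame 1 and (6.4, 8.7) in frame 2.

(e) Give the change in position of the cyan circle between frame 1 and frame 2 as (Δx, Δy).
(-1.9, 6.2)

The cyan circle was at (17.3, 8.1) in frame 1 and (15.4, 14.3) in frame 2.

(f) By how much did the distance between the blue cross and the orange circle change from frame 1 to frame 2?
-0.8

Distance in frame 1: 7.7. Distance in frame 2: 6.9.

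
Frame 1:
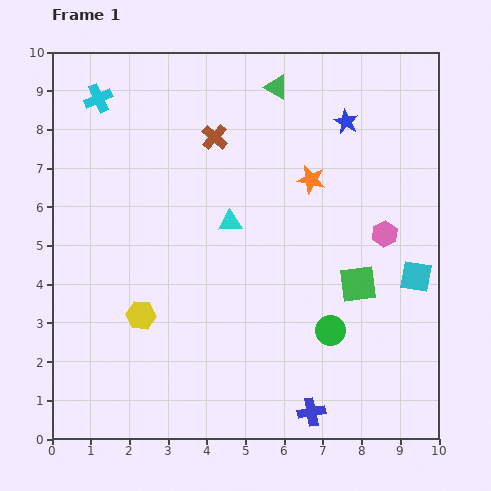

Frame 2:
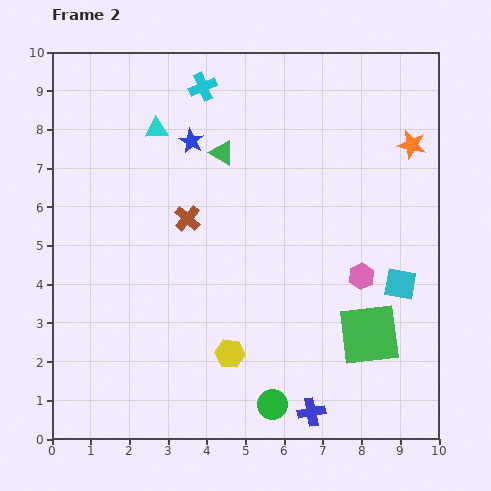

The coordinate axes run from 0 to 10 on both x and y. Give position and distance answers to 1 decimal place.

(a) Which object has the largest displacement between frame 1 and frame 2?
the blue star

(moved 4.0; next 3.1)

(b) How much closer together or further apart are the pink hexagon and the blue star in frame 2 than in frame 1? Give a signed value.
+2.5

Distance in frame 1: 3.1. Distance in frame 2: 5.6.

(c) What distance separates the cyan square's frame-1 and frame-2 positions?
0.4

The cyan square moved from (9.4, 4.2) to (9.0, 4.0), a distance of √(0.4² + 0.2²) ≈ 0.4.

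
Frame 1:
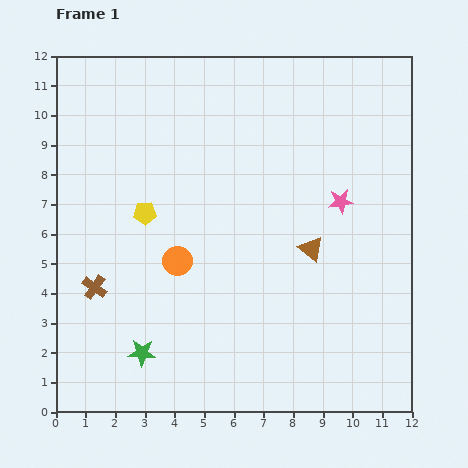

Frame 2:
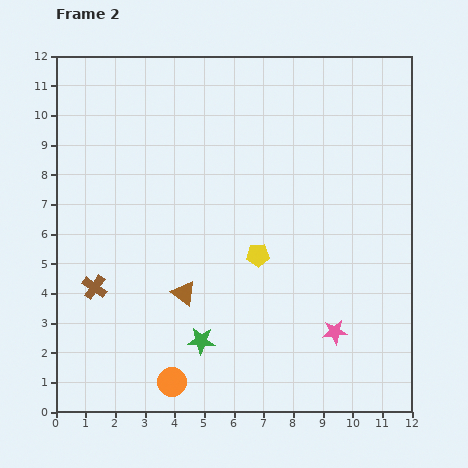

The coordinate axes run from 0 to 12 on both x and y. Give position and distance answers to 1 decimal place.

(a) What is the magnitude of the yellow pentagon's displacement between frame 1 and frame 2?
4.0

The yellow pentagon moved from (3.0, 6.7) to (6.8, 5.3), a distance of √(3.8² + 1.4²) ≈ 4.0.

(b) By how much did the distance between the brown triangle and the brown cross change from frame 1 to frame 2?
-4.4

Distance in frame 1: 7.4. Distance in frame 2: 3.0.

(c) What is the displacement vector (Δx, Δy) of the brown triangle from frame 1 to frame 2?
(-4.3, -1.5)

The brown triangle was at (8.6, 5.5) in frame 1 and (4.3, 4.0) in frame 2.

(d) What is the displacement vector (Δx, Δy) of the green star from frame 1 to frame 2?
(2.0, 0.4)

The green star was at (2.9, 2.0) in frame 1 and (4.9, 2.4) in frame 2.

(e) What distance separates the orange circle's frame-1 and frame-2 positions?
4.1

The orange circle moved from (4.1, 5.1) to (3.9, 1.0), a distance of √(0.2² + 4.1²) ≈ 4.1.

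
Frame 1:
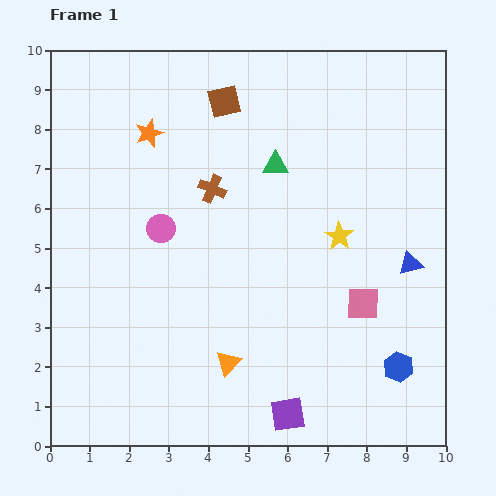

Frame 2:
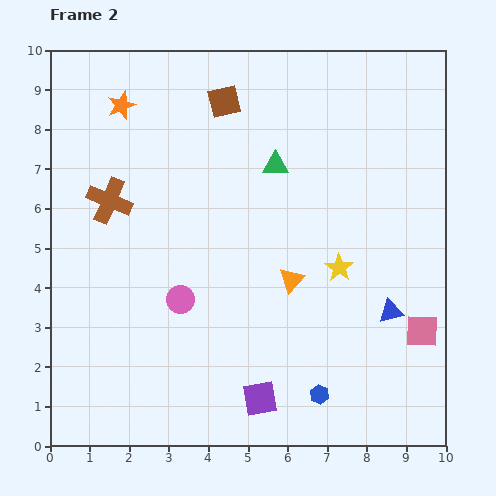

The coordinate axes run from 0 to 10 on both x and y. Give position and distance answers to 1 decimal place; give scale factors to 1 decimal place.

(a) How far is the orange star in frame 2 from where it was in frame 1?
1.0

The orange star moved from (2.5, 7.9) to (1.8, 8.6), a distance of √(0.7² + 0.7²) ≈ 1.0.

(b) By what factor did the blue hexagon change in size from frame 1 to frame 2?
0.6×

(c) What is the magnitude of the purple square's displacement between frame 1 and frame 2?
0.8

The purple square moved from (6.0, 0.8) to (5.3, 1.2), a distance of √(0.7² + 0.4²) ≈ 0.8.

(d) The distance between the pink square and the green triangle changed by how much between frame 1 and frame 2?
+1.5

Distance in frame 1: 4.1. Distance in frame 2: 5.6.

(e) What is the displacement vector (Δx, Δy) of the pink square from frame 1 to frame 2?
(1.5, -0.7)

The pink square was at (7.9, 3.6) in frame 1 and (9.4, 2.9) in frame 2.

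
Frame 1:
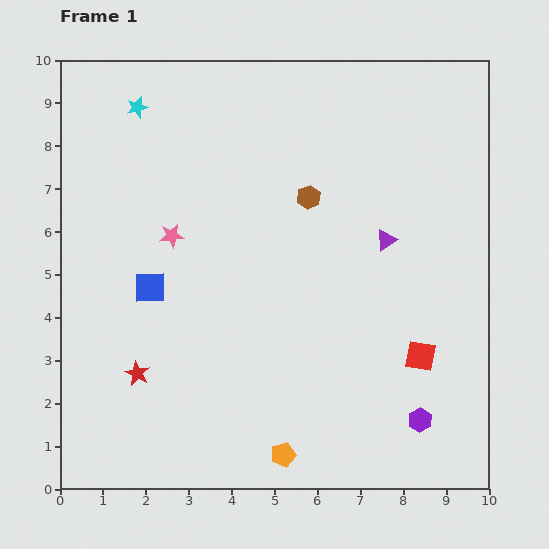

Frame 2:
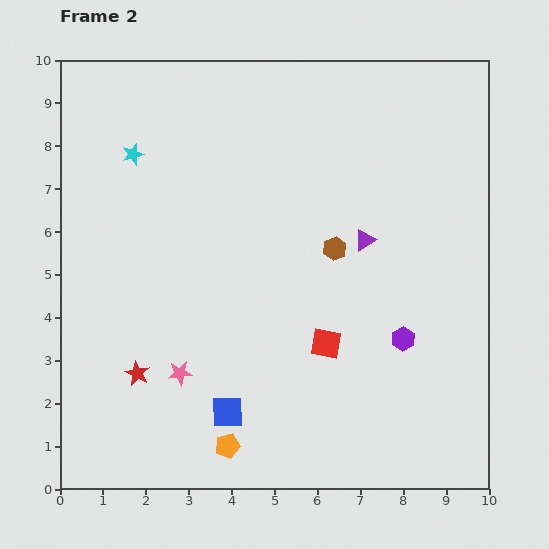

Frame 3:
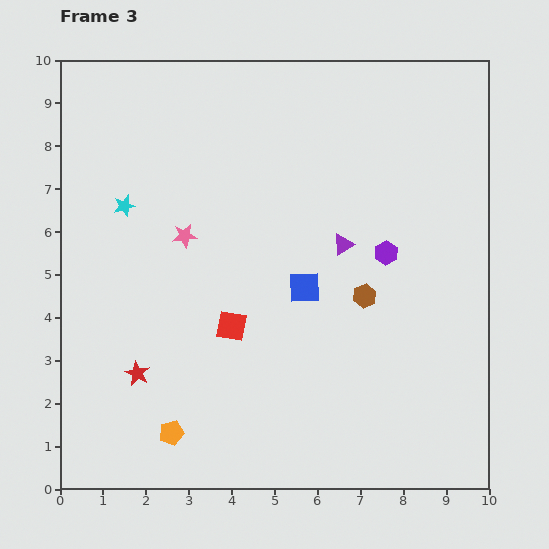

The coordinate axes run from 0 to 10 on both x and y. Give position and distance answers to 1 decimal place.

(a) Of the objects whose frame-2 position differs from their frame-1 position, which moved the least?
the purple triangle

(moved 0.5)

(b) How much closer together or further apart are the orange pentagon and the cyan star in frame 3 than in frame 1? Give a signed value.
-3.4

Distance in frame 1: 8.8. Distance in frame 3: 5.4.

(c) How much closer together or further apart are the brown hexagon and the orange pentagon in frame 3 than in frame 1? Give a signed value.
-0.5

Distance in frame 1: 6.0. Distance in frame 3: 5.5.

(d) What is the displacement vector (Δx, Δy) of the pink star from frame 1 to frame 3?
(0.3, 0.0)

The pink star was at (2.6, 5.9) in frame 1 and (2.9, 5.9) in frame 3.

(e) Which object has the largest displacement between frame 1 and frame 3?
the red square

(moved 4.5; next 4.0)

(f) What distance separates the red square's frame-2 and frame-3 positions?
2.2

The red square moved from (6.2, 3.4) to (4.0, 3.8), a distance of √(2.2² + 0.4²) ≈ 2.2.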